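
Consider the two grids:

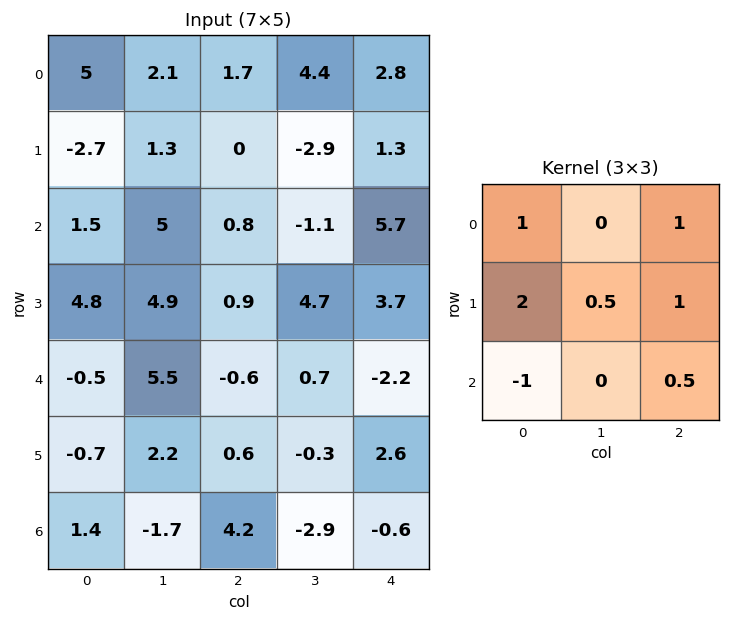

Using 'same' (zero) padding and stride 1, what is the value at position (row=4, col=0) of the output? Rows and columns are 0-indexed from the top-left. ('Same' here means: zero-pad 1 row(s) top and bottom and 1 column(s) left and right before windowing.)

11.25

The receptive field on the zero-padded input at this output position is [0 4.8 4.9 / 0 -0.5 5.5 / 0 -0.7 2.2]. Elementwise product with the kernel and sum: 0·1 + 4.9·1 + 0·2 + -0.5·0.5 + 5.5·1 + 0·-1 + 2.2·0.5.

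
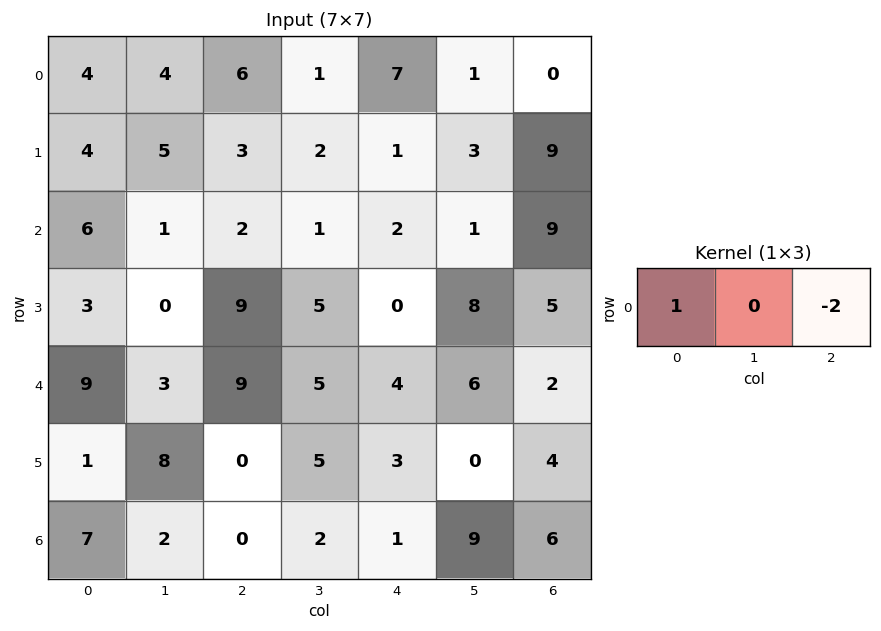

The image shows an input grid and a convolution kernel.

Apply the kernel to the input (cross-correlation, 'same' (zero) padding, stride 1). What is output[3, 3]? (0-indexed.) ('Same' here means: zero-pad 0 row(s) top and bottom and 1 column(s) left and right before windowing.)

9

The receptive field on the zero-padded input at this output position is [9 5 0]. Elementwise product with the kernel and sum: 9·1 + 0·-2.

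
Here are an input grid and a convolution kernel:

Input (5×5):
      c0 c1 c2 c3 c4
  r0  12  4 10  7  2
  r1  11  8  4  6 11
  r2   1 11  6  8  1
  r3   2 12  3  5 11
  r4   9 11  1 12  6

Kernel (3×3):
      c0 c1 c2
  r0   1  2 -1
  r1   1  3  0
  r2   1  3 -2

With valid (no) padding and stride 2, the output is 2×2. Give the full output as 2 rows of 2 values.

67 72
95 64

Output[0,0]: The receptive field on the input at this output position is [12 4 10 / 11 8 4 / 1 11 6]. Elementwise product with the kernel and sum: 12·1 + 4·2 + 10·-1 + 11·1 + 8·3 + 1·1 + 11·3 + 6·-2.
Output[0,1]: The receptive field on the input at this output position is [10 7 2 / 4 6 11 / 6 8 1]. Elementwise product with the kernel and sum: 10·1 + 7·2 + 2·-1 + 4·1 + 6·3 + 6·1 + 8·3 + 1·-2.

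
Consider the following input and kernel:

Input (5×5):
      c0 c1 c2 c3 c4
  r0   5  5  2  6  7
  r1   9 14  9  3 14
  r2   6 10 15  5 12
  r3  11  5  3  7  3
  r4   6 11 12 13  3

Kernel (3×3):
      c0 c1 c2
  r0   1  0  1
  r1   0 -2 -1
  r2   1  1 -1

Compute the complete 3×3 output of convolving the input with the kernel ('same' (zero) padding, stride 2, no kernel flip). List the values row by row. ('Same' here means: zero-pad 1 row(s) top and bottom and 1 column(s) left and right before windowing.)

-20 10 3
-2 -17 -11
-18 -25 1

Output[0,0]: The receptive field on the zero-padded input at this output position is [0 0 0 / 0 5 5 / 0 9 14]. Elementwise product with the kernel and sum: 0·1 + 0·1 + 5·-2 + 5·-1 + 0·1 + 9·1 + 14·-1.
Output[0,1]: The receptive field on the zero-padded input at this output position is [0 0 0 / 5 2 6 / 14 9 3]. Elementwise product with the kernel and sum: 0·1 + 0·1 + 2·-2 + 6·-1 + 14·1 + 9·1 + 3·-1.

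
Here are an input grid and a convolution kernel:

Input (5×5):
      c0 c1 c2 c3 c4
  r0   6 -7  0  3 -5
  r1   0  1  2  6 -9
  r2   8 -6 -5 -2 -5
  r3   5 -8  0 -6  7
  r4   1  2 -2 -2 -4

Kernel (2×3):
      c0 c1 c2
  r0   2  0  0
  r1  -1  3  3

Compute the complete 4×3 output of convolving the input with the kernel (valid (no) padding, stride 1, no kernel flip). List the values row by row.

21 9 -11
-41 -13 -12
-13 -22 -7
9 -30 -16

Output[0,0]: The receptive field on the input at this output position is [6 -7 0 / 0 1 2]. Elementwise product with the kernel and sum: 6·2 + 0·-1 + 1·3 + 2·3.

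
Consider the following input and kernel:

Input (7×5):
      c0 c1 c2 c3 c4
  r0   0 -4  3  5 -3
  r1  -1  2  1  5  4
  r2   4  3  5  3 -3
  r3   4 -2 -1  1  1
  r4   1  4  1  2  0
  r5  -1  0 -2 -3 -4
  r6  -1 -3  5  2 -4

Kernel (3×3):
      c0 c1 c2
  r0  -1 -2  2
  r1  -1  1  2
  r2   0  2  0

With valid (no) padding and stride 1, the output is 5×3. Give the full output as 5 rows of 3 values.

Output[0,0]: The receptive field on the input at this output position is [0 -4 3 / -1 2 1 / 4 3 5]. Elementwise product with the kernel and sum: 0·-1 + -4·-2 + 3·2 + -1·-1 + 2·1 + 1·2 + 3·2.
Output[0,1]: The receptive field on the input at this output position is [-4 3 5 / 2 1 5 / 3 5 3]. Elementwise product with the kernel and sum: -4·-1 + 3·-2 + 5·2 + 2·-1 + 1·1 + 5·2 + 5·2.

25 27 -1
4 12 -9
0 -2 -9
3 3 -4
-16 0 -10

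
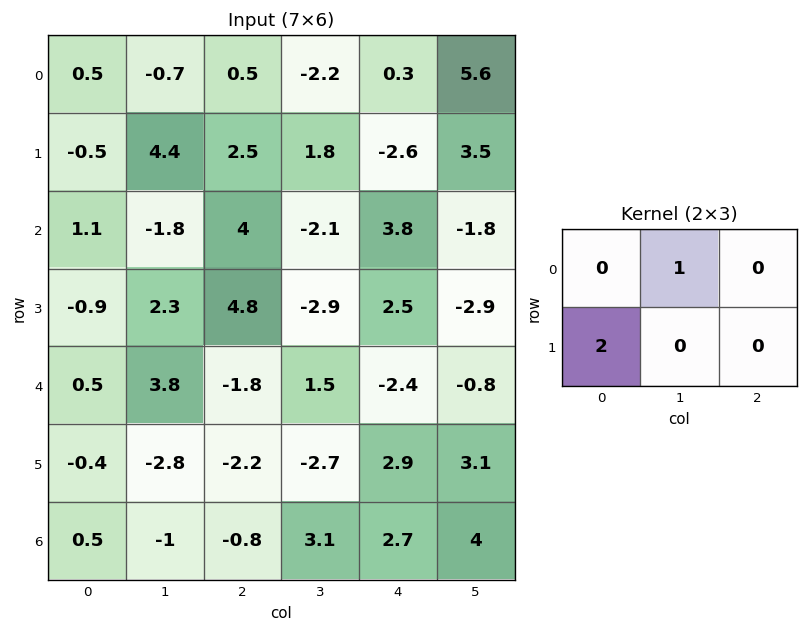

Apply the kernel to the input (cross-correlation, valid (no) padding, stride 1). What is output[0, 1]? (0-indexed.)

The receptive field on the input at this output position is [-0.7 0.5 -2.2 / 4.4 2.5 1.8]. Elementwise product with the kernel and sum: 0.5·1 + 4.4·2.

9.3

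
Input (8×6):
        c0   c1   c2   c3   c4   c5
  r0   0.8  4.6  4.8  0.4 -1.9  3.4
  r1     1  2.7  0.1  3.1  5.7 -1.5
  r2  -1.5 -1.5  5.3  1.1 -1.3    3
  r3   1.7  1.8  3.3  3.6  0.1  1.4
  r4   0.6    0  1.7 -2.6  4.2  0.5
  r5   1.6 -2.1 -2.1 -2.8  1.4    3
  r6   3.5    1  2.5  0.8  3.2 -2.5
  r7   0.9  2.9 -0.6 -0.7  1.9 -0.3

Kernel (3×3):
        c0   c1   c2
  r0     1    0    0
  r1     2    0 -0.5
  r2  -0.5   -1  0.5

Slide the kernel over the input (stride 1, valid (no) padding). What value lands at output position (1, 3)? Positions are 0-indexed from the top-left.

2.6

The receptive field on the input at this output position is [3.1 5.7 -1.5 / 1.1 -1.3 3 / 3.6 0.1 1.4]. Elementwise product with the kernel and sum: 3.1·1 + 1.1·2 + 3·-0.5 + 3.6·-0.5 + 0.1·-1 + 1.4·0.5.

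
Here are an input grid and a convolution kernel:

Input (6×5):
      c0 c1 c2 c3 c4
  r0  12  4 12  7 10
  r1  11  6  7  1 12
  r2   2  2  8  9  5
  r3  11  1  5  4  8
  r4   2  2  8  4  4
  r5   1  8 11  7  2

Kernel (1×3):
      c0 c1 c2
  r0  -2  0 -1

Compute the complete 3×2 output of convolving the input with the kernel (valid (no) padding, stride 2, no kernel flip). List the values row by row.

Output[0,0]: The receptive field on the input at this output position is [12 4 12]. Elementwise product with the kernel and sum: 12·-2 + 12·-1.

-36 -34
-12 -21
-12 -20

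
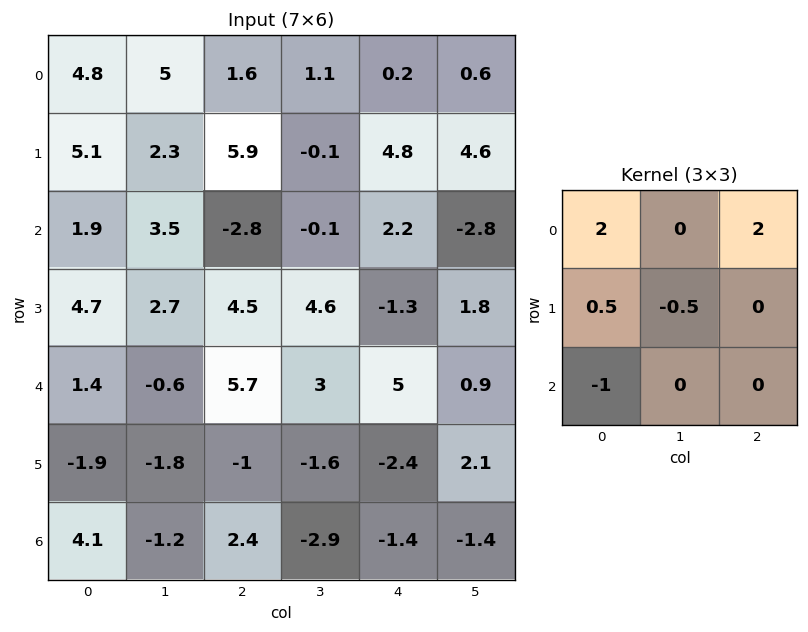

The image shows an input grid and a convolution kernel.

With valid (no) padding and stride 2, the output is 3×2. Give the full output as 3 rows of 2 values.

12.3 9.4
-2.2 -6.95
10.05 19.3

Output[0,0]: The receptive field on the input at this output position is [4.8 5 1.6 / 5.1 2.3 5.9 / 1.9 3.5 -2.8]. Elementwise product with the kernel and sum: 4.8·2 + 1.6·2 + 5.1·0.5 + 2.3·-0.5 + 1.9·-1.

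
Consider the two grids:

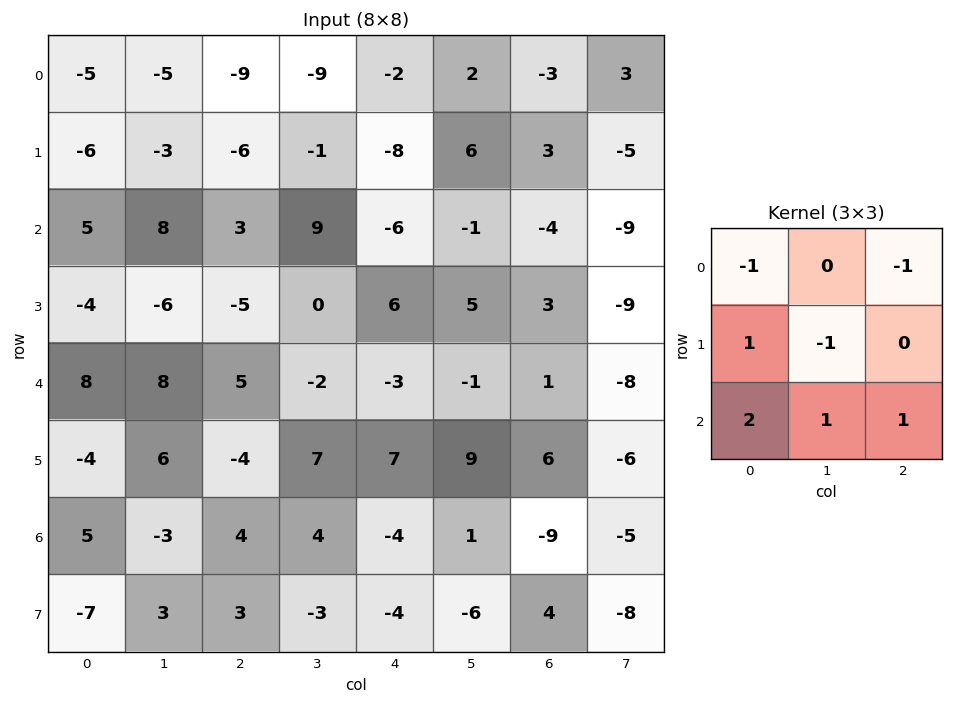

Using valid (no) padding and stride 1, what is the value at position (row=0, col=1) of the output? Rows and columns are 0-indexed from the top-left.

The receptive field on the input at this output position is [-5 -9 -9 / -3 -6 -1 / 8 3 9]. Elementwise product with the kernel and sum: -5·-1 + -9·-1 + -3·1 + -6·-1 + 8·2 + 3·1 + 9·1.

45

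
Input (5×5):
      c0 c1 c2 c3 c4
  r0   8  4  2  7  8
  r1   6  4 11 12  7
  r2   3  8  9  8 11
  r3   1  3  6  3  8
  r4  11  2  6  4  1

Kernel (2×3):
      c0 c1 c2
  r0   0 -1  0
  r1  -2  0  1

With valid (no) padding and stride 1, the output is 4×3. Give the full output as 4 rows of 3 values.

Output[0,0]: The receptive field on the input at this output position is [8 4 2 / 6 4 11]. Elementwise product with the kernel and sum: 4·-1 + 6·-2 + 11·1.
Output[0,1]: The receptive field on the input at this output position is [4 2 7 / 4 11 12]. Elementwise product with the kernel and sum: 2·-1 + 4·-2 + 12·1.

-5 2 -22
-1 -19 -19
-4 -12 -12
-19 -6 -14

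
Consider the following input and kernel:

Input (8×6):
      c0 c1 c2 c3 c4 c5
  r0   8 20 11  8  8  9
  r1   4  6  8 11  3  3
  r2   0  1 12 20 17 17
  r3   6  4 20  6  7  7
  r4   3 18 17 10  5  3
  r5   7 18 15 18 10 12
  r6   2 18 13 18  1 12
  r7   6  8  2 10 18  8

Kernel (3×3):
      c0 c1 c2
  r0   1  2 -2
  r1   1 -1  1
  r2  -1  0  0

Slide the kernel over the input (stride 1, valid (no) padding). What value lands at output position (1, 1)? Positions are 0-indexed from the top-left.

The receptive field on the input at this output position is [6 8 11 / 1 12 20 / 4 20 6]. Elementwise product with the kernel and sum: 6·1 + 8·2 + 11·-2 + 1·1 + 12·-1 + 20·1 + 4·-1.

5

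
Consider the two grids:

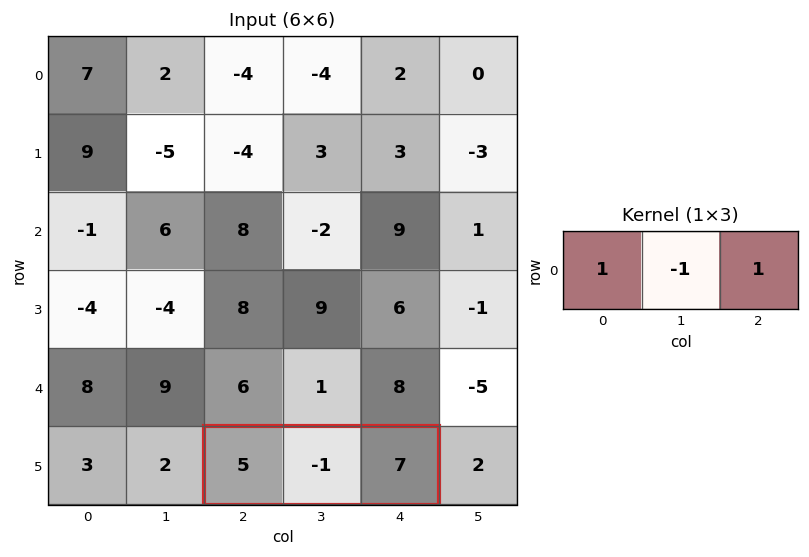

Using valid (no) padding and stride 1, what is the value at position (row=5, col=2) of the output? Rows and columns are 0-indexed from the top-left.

13

The receptive field on the input at this output position is [5 -1 7]. Elementwise product with the kernel and sum: 5·1 + -1·-1 + 7·1.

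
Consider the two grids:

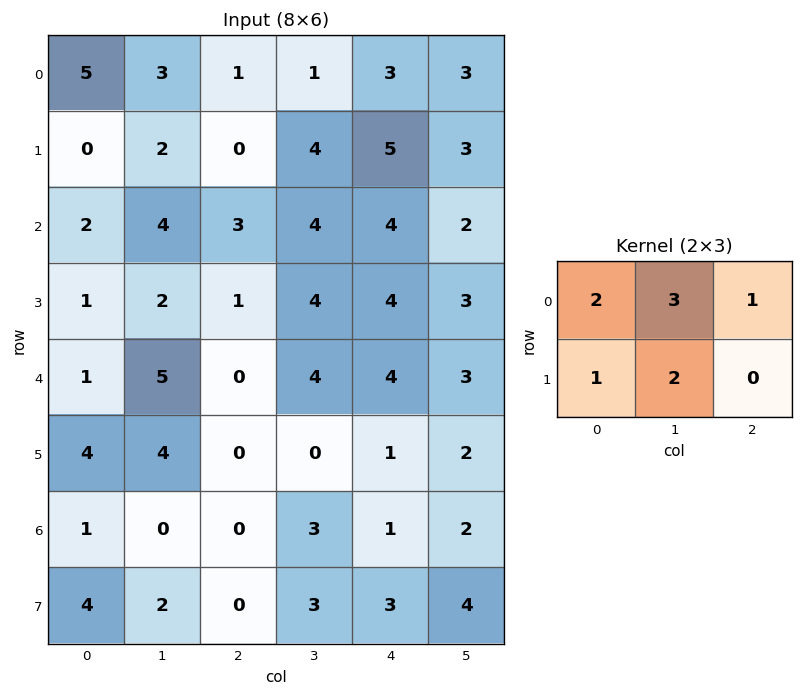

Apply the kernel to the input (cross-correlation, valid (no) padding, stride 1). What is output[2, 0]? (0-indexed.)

The receptive field on the input at this output position is [2 4 3 / 1 2 1]. Elementwise product with the kernel and sum: 2·2 + 4·3 + 3·1 + 1·1 + 2·2.

24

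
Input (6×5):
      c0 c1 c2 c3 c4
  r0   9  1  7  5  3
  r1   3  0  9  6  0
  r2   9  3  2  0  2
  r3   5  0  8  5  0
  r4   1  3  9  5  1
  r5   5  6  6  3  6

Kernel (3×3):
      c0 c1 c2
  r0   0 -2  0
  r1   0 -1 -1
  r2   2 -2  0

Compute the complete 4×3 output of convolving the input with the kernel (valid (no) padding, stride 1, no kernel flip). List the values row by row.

1 -27 -12
5 -36 -8
-18 -29 3
-14 -30 -10

Output[0,0]: The receptive field on the input at this output position is [9 1 7 / 3 0 9 / 9 3 2]. Elementwise product with the kernel and sum: 1·-2 + 0·-1 + 9·-1 + 9·2 + 3·-2.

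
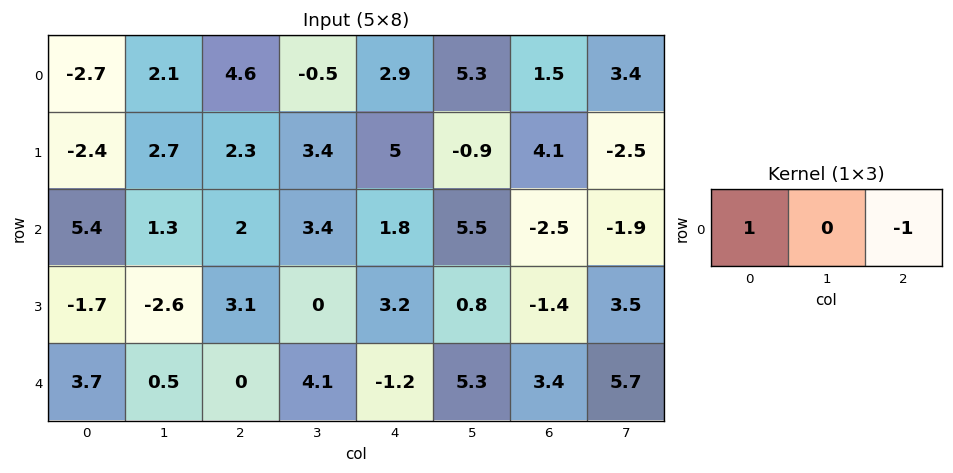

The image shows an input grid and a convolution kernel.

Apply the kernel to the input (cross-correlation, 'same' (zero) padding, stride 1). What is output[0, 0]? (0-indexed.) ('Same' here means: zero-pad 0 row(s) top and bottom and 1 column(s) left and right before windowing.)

-2.1

The receptive field on the zero-padded input at this output position is [0 -2.7 2.1]. Elementwise product with the kernel and sum: 0·1 + 2.1·-1.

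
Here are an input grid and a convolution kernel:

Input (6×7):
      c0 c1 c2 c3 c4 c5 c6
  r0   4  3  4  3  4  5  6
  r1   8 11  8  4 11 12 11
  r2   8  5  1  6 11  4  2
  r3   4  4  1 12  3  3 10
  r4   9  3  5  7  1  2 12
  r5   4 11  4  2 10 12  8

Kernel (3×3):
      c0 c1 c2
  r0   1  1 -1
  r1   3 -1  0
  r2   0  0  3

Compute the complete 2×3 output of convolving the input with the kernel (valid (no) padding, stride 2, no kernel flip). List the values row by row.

19 56 30
35 -10 55

Output[0,0]: The receptive field on the input at this output position is [4 3 4 / 8 11 8 / 8 5 1]. Elementwise product with the kernel and sum: 4·1 + 3·1 + 4·-1 + 8·3 + 11·-1 + 1·3.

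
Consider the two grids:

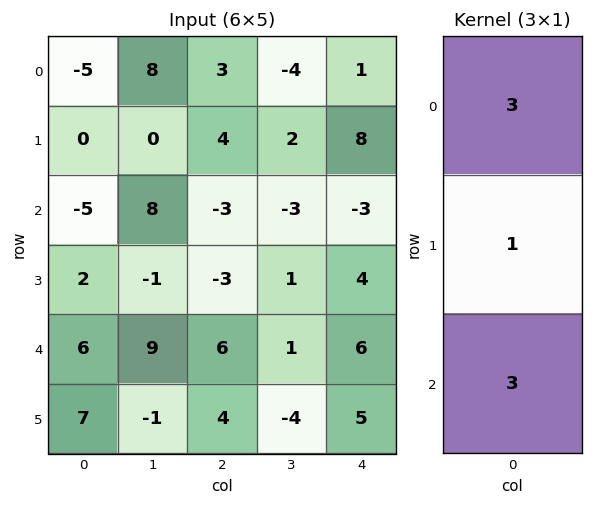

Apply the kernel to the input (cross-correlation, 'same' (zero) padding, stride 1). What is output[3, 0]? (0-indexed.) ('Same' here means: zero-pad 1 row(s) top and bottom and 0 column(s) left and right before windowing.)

The receptive field on the zero-padded input at this output position is [-5 / 2 / 6]. Elementwise product with the kernel and sum: -5·3 + 2·1 + 6·3.

5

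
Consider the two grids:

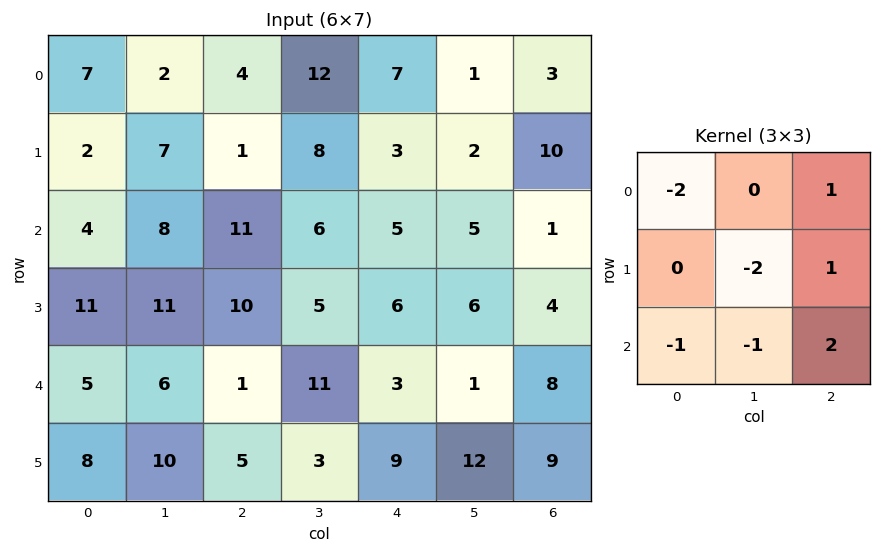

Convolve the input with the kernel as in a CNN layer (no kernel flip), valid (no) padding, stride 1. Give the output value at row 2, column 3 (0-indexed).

-25

The receptive field on the input at this output position is [6 5 5 / 5 6 6 / 11 3 1]. Elementwise product with the kernel and sum: 6·-2 + 5·1 + 6·-2 + 6·1 + 11·-1 + 3·-1 + 1·2.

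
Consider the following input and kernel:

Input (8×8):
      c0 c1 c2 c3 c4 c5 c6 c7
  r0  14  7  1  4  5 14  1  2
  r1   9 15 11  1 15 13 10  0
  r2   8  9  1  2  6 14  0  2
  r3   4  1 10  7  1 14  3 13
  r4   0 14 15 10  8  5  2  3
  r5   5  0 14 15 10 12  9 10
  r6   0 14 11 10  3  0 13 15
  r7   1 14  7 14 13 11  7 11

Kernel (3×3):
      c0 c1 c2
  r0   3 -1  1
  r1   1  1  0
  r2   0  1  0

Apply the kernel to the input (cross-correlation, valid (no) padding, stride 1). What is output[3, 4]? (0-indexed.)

The receptive field on the input at this output position is [1 14 3 / 8 5 2 / 10 12 9]. Elementwise product with the kernel and sum: 1·3 + 14·-1 + 3·1 + 8·1 + 5·1 + 12·1.

17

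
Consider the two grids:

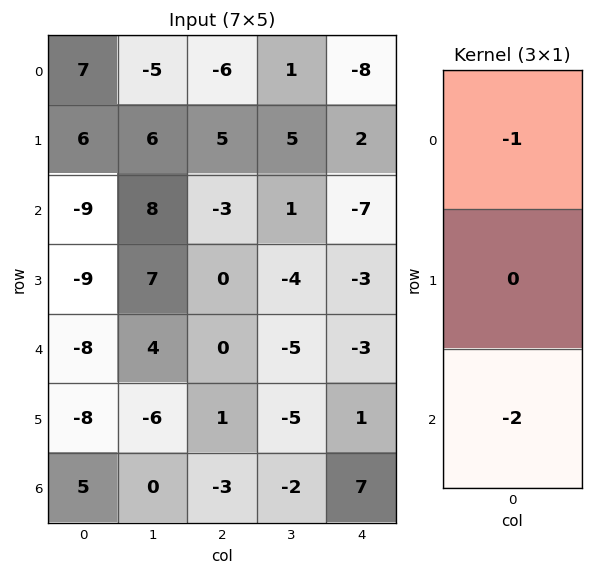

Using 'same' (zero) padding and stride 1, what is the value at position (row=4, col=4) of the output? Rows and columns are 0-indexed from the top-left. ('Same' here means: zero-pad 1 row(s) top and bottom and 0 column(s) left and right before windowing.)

The receptive field on the zero-padded input at this output position is [-3 / -3 / 1]. Elementwise product with the kernel and sum: -3·-1 + 1·-2.

1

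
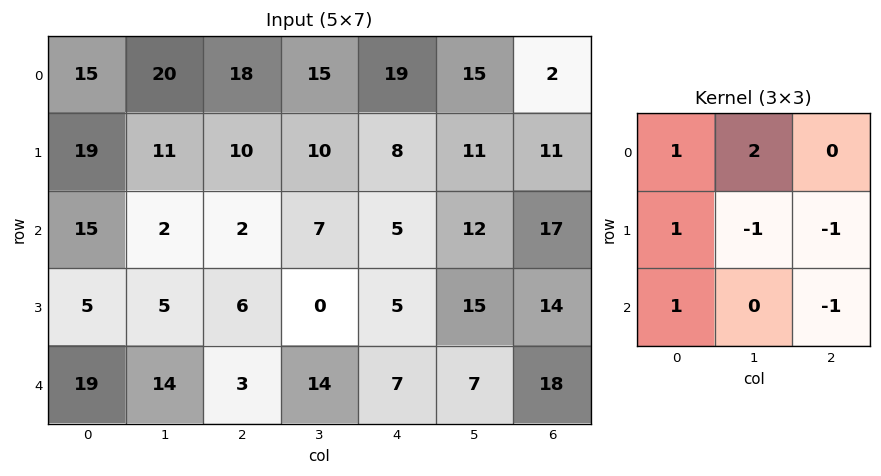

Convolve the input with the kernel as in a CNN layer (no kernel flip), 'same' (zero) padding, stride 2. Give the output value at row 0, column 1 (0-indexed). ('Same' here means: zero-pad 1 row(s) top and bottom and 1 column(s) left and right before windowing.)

The receptive field on the zero-padded input at this output position is [0 0 0 / 20 18 15 / 11 10 10]. Elementwise product with the kernel and sum: 0·1 + 0·2 + 20·1 + 18·-1 + 15·-1 + 11·1 + 10·-1.

-12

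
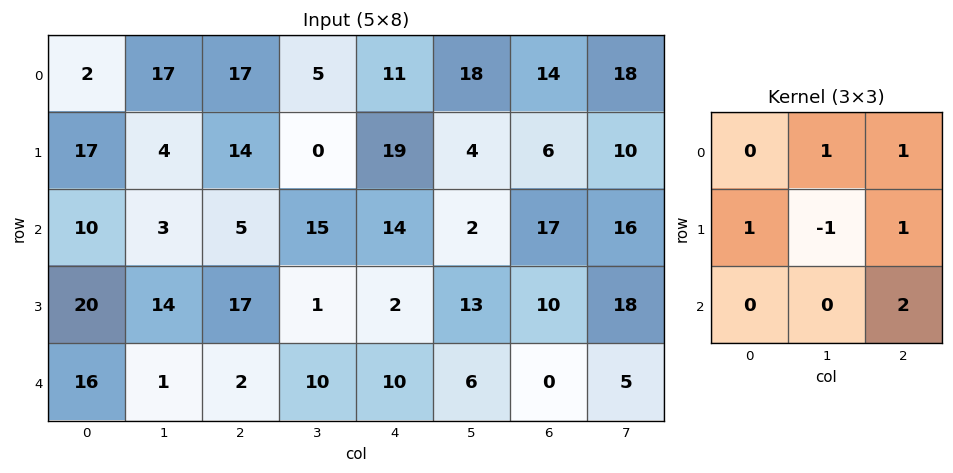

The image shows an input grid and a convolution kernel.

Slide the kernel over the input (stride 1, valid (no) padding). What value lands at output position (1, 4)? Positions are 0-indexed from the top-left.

59

The receptive field on the input at this output position is [19 4 6 / 14 2 17 / 2 13 10]. Elementwise product with the kernel and sum: 4·1 + 6·1 + 14·1 + 2·-1 + 17·1 + 10·2.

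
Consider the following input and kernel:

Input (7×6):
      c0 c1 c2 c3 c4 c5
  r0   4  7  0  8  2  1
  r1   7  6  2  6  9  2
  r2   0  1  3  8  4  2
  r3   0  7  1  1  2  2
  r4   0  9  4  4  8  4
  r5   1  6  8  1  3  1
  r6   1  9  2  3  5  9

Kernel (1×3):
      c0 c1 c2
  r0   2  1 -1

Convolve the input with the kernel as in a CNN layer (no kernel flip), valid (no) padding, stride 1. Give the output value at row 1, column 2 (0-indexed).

1

The receptive field on the input at this output position is [2 6 9]. Elementwise product with the kernel and sum: 2·2 + 6·1 + 9·-1.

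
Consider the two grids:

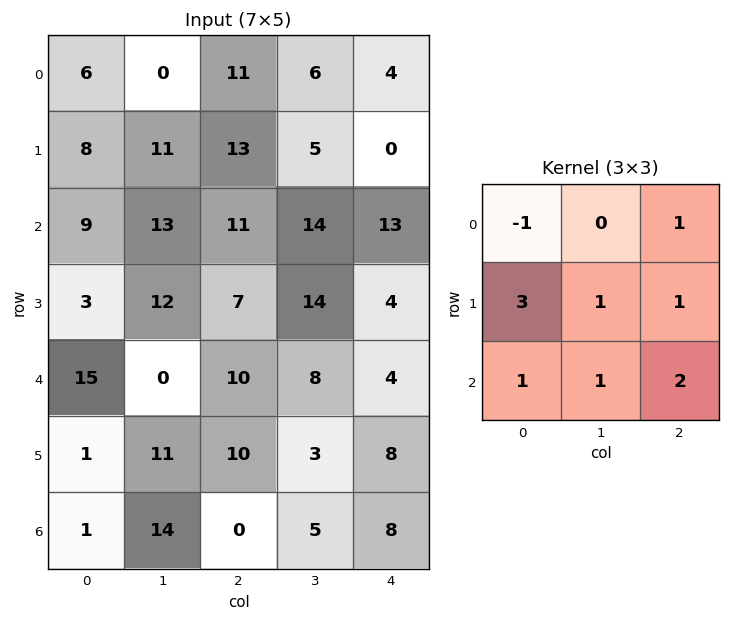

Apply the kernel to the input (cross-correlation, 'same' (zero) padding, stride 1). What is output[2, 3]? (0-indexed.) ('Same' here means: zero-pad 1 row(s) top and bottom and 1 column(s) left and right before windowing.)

76

The receptive field on the zero-padded input at this output position is [13 5 0 / 11 14 13 / 7 14 4]. Elementwise product with the kernel and sum: 13·-1 + 0·1 + 11·3 + 14·1 + 13·1 + 7·1 + 14·1 + 4·2.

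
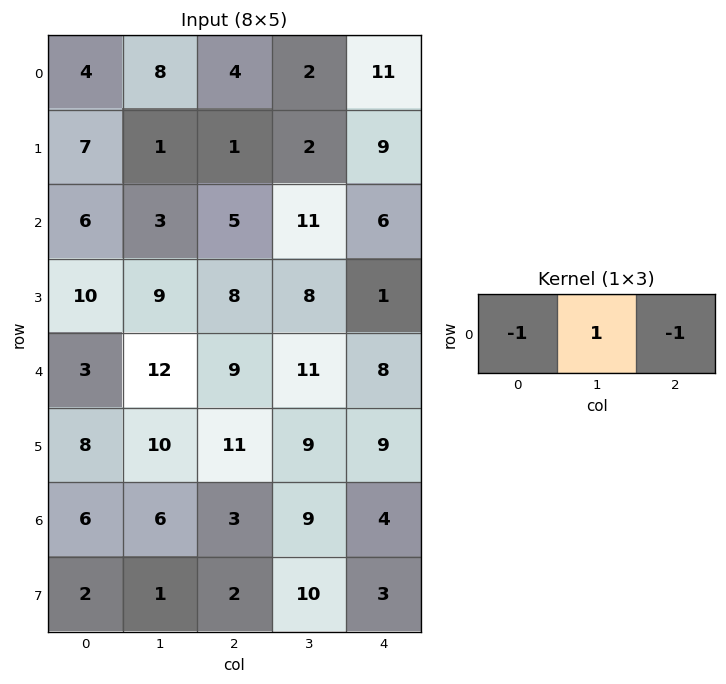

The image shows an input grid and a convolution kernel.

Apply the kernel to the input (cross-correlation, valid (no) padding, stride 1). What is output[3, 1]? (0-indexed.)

-9

The receptive field on the input at this output position is [9 8 8]. Elementwise product with the kernel and sum: 9·-1 + 8·1 + 8·-1.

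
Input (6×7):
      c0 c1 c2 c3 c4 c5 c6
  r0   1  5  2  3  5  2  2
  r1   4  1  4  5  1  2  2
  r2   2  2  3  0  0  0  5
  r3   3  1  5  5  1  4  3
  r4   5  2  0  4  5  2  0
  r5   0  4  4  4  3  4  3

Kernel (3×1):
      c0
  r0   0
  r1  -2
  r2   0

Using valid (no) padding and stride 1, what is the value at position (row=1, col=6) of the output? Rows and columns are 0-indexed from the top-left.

-10

The receptive field on the input at this output position is [2 / 5 / 3]. Elementwise product with the kernel and sum: 5·-2.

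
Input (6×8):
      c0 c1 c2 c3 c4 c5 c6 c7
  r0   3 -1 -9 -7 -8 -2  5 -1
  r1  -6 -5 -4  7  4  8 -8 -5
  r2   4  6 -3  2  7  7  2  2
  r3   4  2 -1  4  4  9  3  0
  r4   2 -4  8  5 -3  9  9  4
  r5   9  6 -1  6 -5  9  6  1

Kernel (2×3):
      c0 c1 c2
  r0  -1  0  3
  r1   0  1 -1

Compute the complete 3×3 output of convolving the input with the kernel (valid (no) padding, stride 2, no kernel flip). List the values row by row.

-31 -12 39
-10 24 5
29 -6 33

Output[0,0]: The receptive field on the input at this output position is [3 -1 -9 / -6 -5 -4]. Elementwise product with the kernel and sum: 3·-1 + -9·3 + -5·1 + -4·-1.
Output[0,1]: The receptive field on the input at this output position is [-9 -7 -8 / -4 7 4]. Elementwise product with the kernel and sum: -9·-1 + -8·3 + 7·1 + 4·-1.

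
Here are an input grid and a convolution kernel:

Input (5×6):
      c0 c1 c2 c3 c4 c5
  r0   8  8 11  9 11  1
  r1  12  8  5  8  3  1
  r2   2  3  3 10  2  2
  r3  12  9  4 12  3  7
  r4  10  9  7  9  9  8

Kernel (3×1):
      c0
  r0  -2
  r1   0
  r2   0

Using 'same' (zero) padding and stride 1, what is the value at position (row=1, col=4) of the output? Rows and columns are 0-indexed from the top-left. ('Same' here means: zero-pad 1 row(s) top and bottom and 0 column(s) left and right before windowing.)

The receptive field on the zero-padded input at this output position is [11 / 3 / 2]. Elementwise product with the kernel and sum: 11·-2.

-22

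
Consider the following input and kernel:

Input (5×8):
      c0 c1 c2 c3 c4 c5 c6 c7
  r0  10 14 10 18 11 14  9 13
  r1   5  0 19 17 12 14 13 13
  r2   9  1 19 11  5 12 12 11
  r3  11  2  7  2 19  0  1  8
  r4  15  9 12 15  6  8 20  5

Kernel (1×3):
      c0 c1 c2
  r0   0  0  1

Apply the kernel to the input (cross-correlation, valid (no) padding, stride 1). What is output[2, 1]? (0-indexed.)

11

The receptive field on the input at this output position is [1 19 11]. Elementwise product with the kernel and sum: 11·1.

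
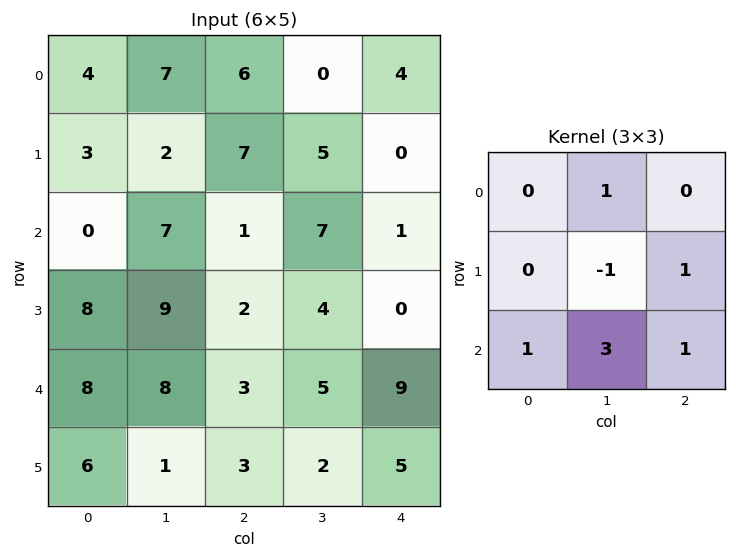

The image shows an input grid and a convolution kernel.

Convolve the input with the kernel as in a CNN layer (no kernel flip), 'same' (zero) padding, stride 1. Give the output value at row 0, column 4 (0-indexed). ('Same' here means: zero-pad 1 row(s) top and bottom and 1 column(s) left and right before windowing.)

1

The receptive field on the zero-padded input at this output position is [0 0 0 / 0 4 0 / 5 0 0]. Elementwise product with the kernel and sum: 0·1 + 4·-1 + 0·1 + 5·1 + 0·3 + 0·1.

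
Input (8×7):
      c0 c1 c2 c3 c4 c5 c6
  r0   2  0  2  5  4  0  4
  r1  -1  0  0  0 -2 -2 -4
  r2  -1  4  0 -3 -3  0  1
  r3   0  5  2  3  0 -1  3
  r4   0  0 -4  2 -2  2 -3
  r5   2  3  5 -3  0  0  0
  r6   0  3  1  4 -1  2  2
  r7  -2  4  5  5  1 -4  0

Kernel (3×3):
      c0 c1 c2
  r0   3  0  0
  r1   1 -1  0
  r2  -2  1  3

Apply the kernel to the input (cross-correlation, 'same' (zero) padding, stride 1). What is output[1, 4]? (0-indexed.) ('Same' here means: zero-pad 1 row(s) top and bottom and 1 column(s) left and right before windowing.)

20

The receptive field on the zero-padded input at this output position is [5 4 0 / 0 -2 -2 / -3 -3 0]. Elementwise product with the kernel and sum: 5·3 + 0·1 + -2·-1 + -3·-2 + -3·1 + 0·3.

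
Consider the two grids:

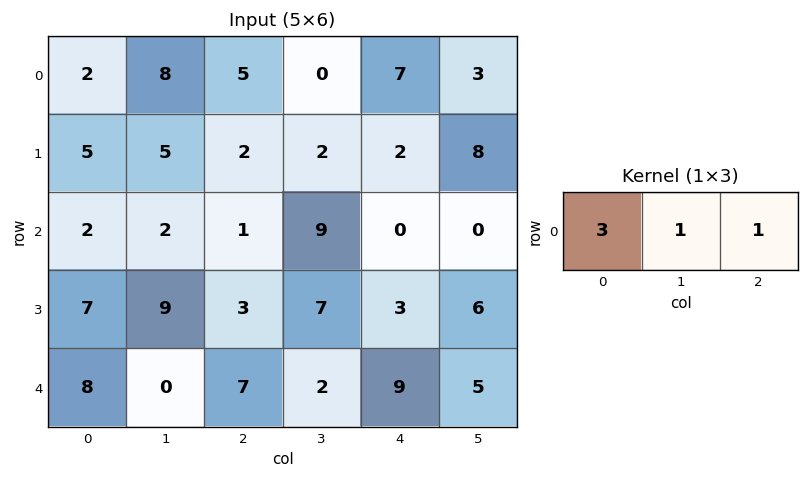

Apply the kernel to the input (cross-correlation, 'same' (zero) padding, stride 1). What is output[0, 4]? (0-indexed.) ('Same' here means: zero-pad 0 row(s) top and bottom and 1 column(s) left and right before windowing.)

10

The receptive field on the zero-padded input at this output position is [0 7 3]. Elementwise product with the kernel and sum: 0·3 + 7·1 + 3·1.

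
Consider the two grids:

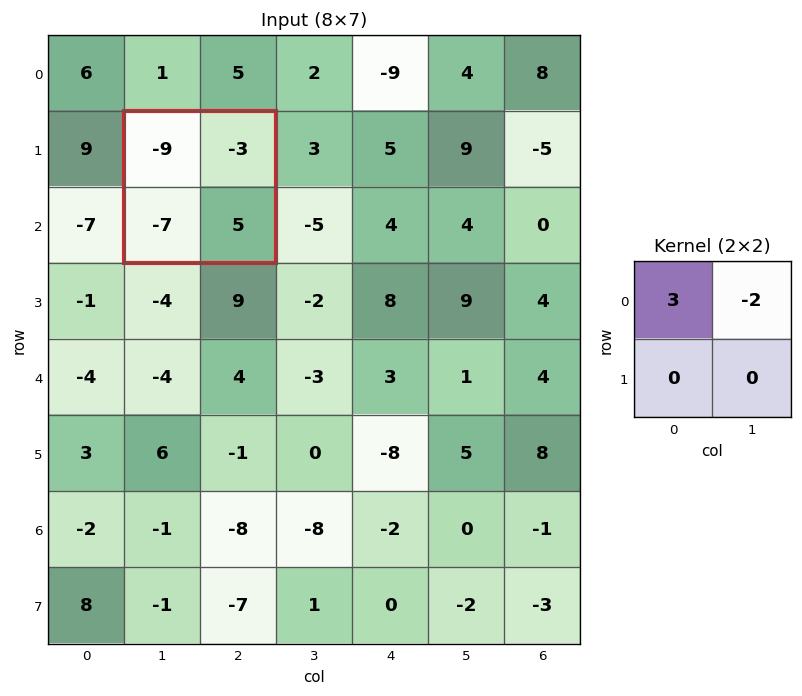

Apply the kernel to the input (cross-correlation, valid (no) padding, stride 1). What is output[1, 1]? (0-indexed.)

The receptive field on the input at this output position is [-9 -3 / -7 5]. Elementwise product with the kernel and sum: -9·3 + -3·-2.

-21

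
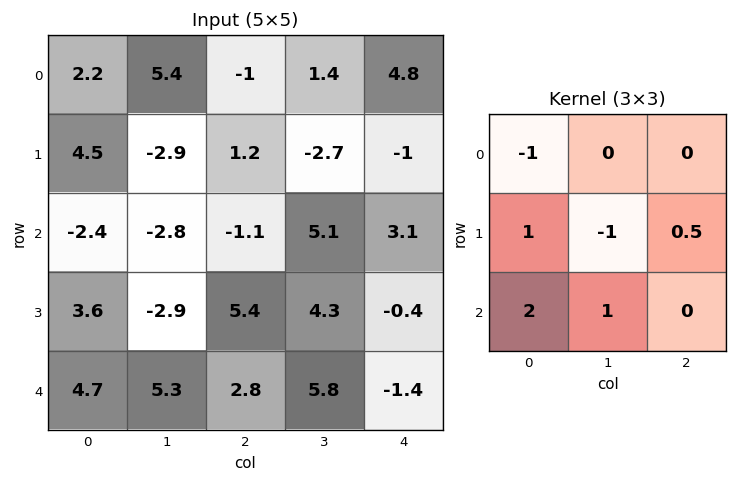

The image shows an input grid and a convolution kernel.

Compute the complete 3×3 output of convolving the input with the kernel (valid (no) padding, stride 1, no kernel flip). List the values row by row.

-1.8 -17.55 7.3
-0.35 3.35 9.25
26.3 10.05 13.4

Output[0,0]: The receptive field on the input at this output position is [2.2 5.4 -1 / 4.5 -2.9 1.2 / -2.4 -2.8 -1.1]. Elementwise product with the kernel and sum: 2.2·-1 + 4.5·1 + -2.9·-1 + 1.2·0.5 + -2.4·2 + -2.8·1.
Output[0,1]: The receptive field on the input at this output position is [5.4 -1 1.4 / -2.9 1.2 -2.7 / -2.8 -1.1 5.1]. Elementwise product with the kernel and sum: 5.4·-1 + -2.9·1 + 1.2·-1 + -2.7·0.5 + -2.8·2 + -1.1·1.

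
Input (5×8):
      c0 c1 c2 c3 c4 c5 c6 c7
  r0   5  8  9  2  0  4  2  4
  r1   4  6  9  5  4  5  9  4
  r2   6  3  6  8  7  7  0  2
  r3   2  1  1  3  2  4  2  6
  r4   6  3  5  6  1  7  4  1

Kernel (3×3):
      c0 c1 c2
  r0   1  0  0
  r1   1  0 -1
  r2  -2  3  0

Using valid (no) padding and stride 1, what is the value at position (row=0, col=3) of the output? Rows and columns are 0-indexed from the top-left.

7

The receptive field on the input at this output position is [2 0 4 / 5 4 5 / 8 7 7]. Elementwise product with the kernel and sum: 2·1 + 5·1 + 5·-1 + 8·-2 + 7·3.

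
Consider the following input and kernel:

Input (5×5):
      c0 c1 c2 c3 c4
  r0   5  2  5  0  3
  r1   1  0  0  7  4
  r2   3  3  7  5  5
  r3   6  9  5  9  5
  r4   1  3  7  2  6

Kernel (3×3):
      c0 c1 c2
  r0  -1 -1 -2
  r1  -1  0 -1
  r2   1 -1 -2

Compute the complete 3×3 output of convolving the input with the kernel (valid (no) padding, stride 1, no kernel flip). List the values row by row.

-32 -28 -23
-24 -36 -41
-47 -46 -39

Output[0,0]: The receptive field on the input at this output position is [5 2 5 / 1 0 0 / 3 3 7]. Elementwise product with the kernel and sum: 5·-1 + 2·-1 + 5·-2 + 1·-1 + 0·-1 + 3·1 + 3·-1 + 7·-2.
Output[0,1]: The receptive field on the input at this output position is [2 5 0 / 0 0 7 / 3 7 5]. Elementwise product with the kernel and sum: 2·-1 + 5·-1 + 0·-2 + 0·-1 + 7·-1 + 3·1 + 7·-1 + 5·-2.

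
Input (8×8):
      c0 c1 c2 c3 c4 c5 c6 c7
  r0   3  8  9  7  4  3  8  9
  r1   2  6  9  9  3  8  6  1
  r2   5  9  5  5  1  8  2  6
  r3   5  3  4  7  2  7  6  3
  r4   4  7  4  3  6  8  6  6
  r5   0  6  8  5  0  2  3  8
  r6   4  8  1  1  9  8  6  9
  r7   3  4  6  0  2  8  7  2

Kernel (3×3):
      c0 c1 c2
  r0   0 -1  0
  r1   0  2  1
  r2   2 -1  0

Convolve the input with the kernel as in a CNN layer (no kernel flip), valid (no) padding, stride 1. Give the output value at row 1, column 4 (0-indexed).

The receptive field on the input at this output position is [3 8 6 / 1 8 2 / 2 7 6]. Elementwise product with the kernel and sum: 8·-1 + 8·2 + 2·1 + 2·2 + 7·-1.

7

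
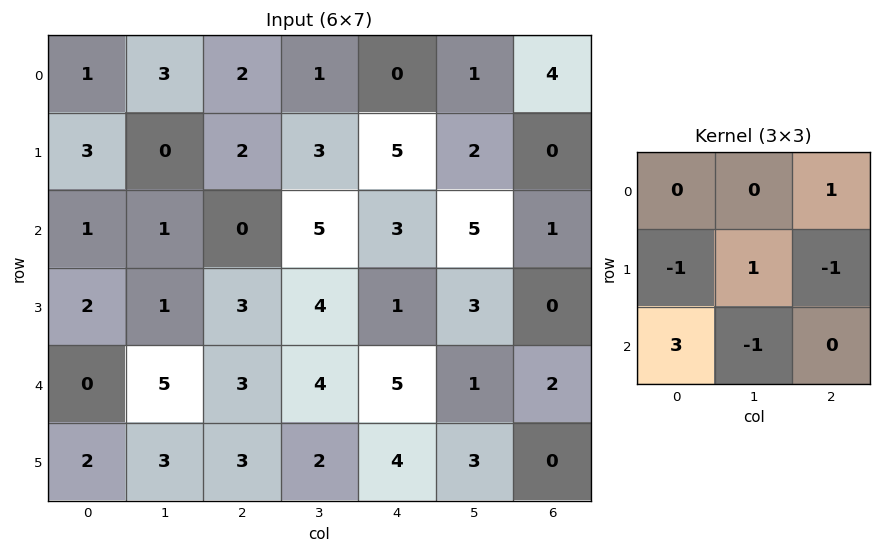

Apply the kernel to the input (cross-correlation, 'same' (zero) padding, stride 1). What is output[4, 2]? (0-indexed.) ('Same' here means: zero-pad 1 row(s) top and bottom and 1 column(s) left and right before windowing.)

The receptive field on the zero-padded input at this output position is [1 3 4 / 5 3 4 / 3 3 2]. Elementwise product with the kernel and sum: 4·1 + 5·-1 + 3·1 + 4·-1 + 3·3 + 3·-1.

4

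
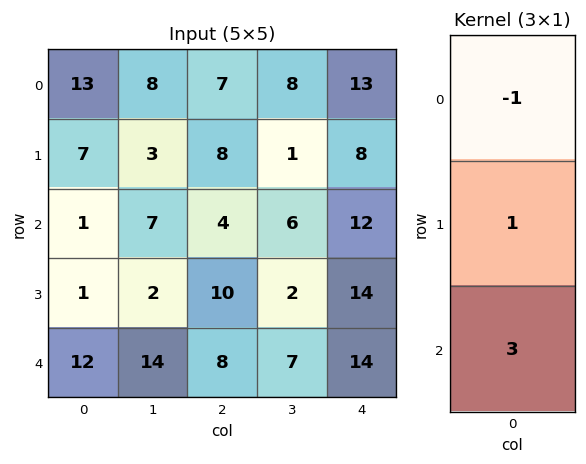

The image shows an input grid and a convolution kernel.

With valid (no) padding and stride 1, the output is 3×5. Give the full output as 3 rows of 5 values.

-3 16 13 11 31
-3 10 26 11 46
36 37 30 17 44

Output[0,0]: The receptive field on the input at this output position is [13 / 7 / 1]. Elementwise product with the kernel and sum: 13·-1 + 7·1 + 1·3.
Output[0,1]: The receptive field on the input at this output position is [8 / 3 / 7]. Elementwise product with the kernel and sum: 8·-1 + 3·1 + 7·3.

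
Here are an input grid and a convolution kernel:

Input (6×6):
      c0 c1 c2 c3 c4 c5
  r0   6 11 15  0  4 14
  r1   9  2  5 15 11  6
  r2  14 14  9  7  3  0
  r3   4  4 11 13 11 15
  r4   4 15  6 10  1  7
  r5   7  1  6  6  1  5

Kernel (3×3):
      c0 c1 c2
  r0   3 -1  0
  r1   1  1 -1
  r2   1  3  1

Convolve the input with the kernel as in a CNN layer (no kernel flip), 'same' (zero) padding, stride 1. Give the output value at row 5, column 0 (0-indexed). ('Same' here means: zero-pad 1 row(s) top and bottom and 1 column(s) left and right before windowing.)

The receptive field on the zero-padded input at this output position is [0 4 15 / 0 7 1 / 0 0 0]. Elementwise product with the kernel and sum: 0·3 + 4·-1 + 0·1 + 7·1 + 1·-1 + 0·1 + 0·3 + 0·1.

2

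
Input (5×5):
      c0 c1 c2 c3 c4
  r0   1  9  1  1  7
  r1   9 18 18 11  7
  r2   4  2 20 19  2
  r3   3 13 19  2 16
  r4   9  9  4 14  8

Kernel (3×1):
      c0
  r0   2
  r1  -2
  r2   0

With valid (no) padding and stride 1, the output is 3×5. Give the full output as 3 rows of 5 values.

-16 -18 -34 -20 0
10 32 -4 -16 10
2 -22 2 34 -28

Output[0,0]: The receptive field on the input at this output position is [1 / 9 / 4]. Elementwise product with the kernel and sum: 1·2 + 9·-2.
Output[0,1]: The receptive field on the input at this output position is [9 / 18 / 2]. Elementwise product with the kernel and sum: 9·2 + 18·-2.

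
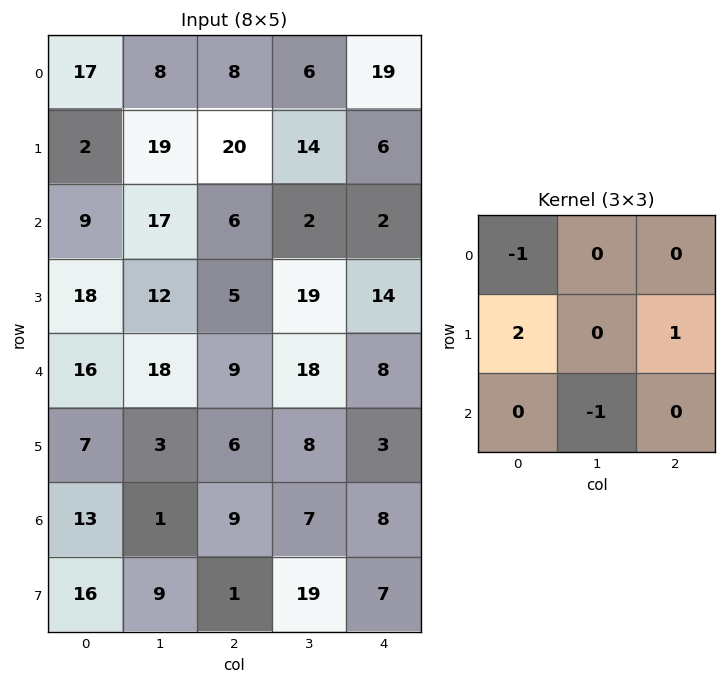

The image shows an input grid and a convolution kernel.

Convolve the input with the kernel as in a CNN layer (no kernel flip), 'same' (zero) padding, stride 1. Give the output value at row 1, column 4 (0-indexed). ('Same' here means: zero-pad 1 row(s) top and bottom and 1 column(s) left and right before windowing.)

The receptive field on the zero-padded input at this output position is [6 19 0 / 14 6 0 / 2 2 0]. Elementwise product with the kernel and sum: 6·-1 + 14·2 + 0·1 + 2·-1.

20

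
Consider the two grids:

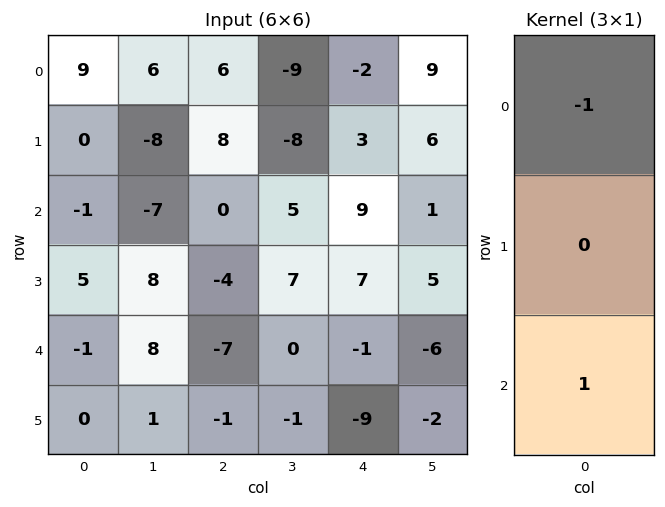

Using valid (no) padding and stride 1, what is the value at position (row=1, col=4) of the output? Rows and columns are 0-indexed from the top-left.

4

The receptive field on the input at this output position is [3 / 9 / 7]. Elementwise product with the kernel and sum: 3·-1 + 7·1.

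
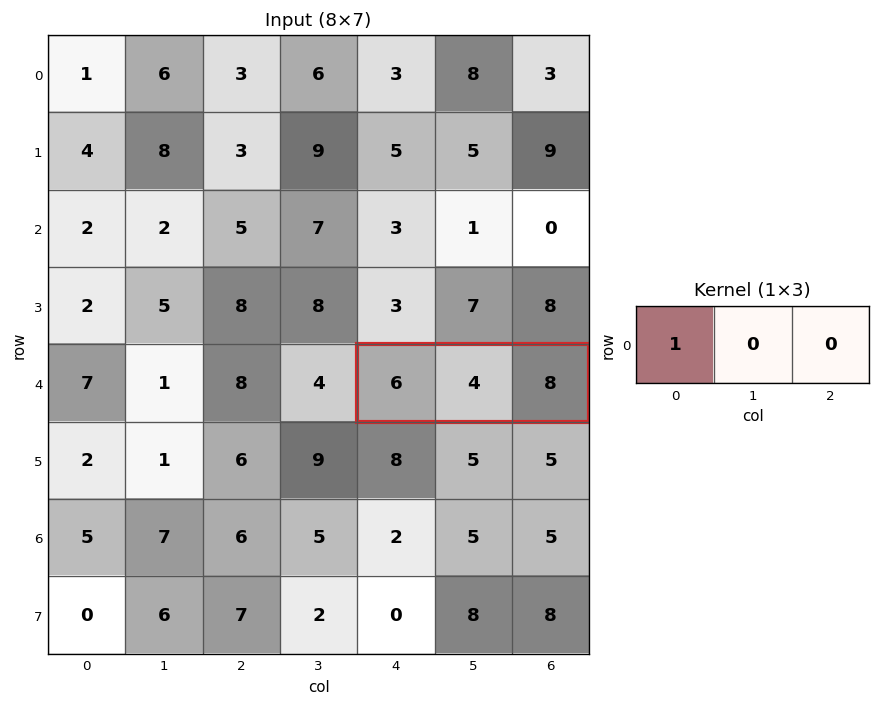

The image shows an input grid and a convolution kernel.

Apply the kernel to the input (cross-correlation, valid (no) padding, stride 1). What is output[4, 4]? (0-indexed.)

The receptive field on the input at this output position is [6 4 8]. Elementwise product with the kernel and sum: 6·1.

6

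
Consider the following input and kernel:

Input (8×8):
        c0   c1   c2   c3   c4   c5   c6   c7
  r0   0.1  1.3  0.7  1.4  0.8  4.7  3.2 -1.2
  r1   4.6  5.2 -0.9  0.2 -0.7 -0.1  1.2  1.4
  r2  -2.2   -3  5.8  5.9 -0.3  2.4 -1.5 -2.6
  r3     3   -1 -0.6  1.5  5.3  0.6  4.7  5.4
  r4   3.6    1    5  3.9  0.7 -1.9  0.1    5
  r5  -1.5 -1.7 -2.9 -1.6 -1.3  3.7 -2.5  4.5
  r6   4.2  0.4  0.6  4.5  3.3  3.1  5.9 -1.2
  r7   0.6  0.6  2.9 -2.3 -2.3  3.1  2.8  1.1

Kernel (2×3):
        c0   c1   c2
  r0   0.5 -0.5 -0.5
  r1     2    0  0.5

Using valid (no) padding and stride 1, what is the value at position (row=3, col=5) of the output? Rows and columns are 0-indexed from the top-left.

The receptive field on the input at this output position is [0.6 4.7 5.4 / -1.9 0.1 5]. Elementwise product with the kernel and sum: 0.6·0.5 + 4.7·-0.5 + 5.4·-0.5 + -1.9·2 + 5·0.5.

-6.05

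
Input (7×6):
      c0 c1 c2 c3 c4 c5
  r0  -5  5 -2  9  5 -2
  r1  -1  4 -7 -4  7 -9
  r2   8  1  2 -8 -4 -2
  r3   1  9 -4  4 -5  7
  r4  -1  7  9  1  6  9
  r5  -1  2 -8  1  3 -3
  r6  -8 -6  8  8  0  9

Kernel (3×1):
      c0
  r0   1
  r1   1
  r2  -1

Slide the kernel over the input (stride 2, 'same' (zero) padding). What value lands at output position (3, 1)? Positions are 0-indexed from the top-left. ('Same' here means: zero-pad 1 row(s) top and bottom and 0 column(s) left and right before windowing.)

0

The receptive field on the zero-padded input at this output position is [-8 / 8 / 0]. Elementwise product with the kernel and sum: -8·1 + 8·1 + 0·-1.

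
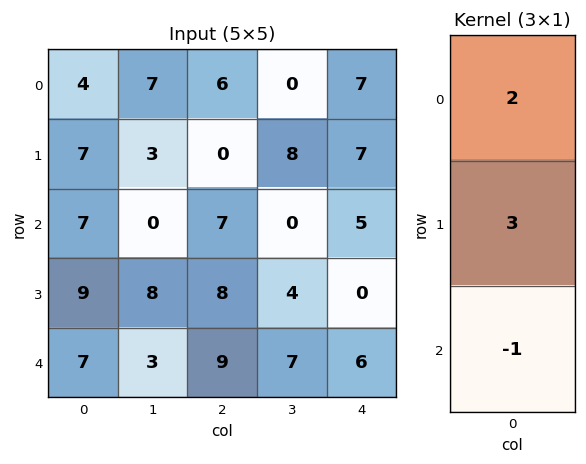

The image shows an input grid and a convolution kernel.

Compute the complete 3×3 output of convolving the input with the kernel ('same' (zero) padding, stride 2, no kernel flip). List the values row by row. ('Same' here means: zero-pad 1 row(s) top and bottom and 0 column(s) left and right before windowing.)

5 18 14
26 13 29
39 43 18

Output[0,0]: The receptive field on the zero-padded input at this output position is [0 / 4 / 7]. Elementwise product with the kernel and sum: 0·2 + 4·3 + 7·-1.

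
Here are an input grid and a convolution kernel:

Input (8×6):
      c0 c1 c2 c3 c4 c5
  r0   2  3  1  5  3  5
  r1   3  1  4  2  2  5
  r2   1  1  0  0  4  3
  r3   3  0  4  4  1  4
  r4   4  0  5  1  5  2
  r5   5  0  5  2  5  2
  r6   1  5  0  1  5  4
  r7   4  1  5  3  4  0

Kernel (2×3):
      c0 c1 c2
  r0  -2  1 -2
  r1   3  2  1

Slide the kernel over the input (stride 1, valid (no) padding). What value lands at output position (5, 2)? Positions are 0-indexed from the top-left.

-11

The receptive field on the input at this output position is [5 2 5 / 0 1 5]. Elementwise product with the kernel and sum: 5·-2 + 2·1 + 5·-2 + 0·3 + 1·2 + 5·1.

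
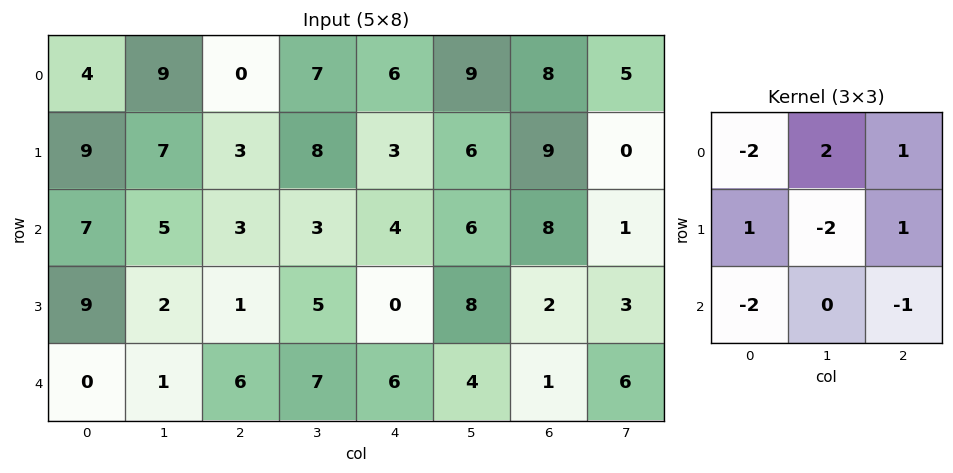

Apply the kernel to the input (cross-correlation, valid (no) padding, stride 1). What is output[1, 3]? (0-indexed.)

-21

The receptive field on the input at this output position is [8 3 6 / 3 4 6 / 5 0 8]. Elementwise product with the kernel and sum: 8·-2 + 3·2 + 6·1 + 3·1 + 4·-2 + 6·1 + 5·-2 + 8·-1.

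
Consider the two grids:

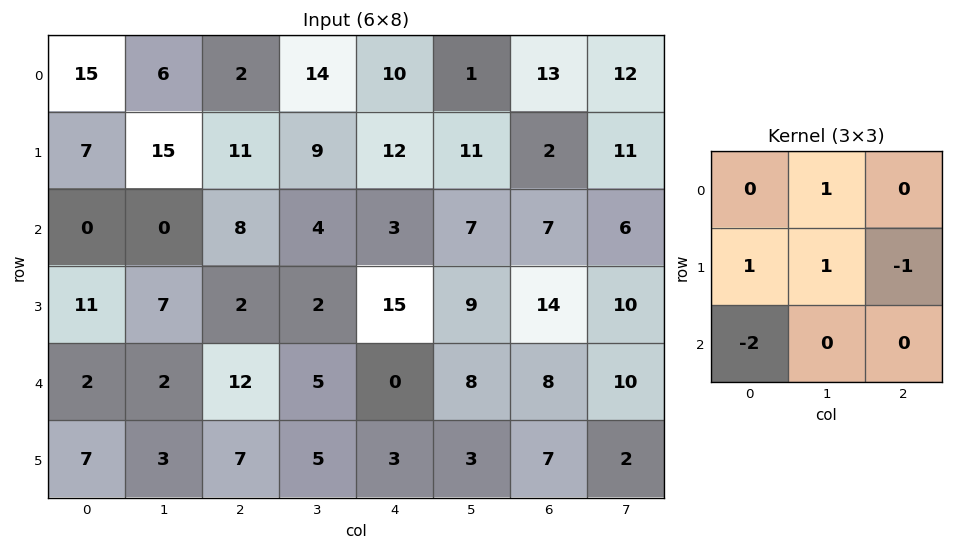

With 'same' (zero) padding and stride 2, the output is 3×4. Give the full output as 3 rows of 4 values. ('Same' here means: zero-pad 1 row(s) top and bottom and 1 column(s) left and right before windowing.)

Output[0,0]: The receptive field on the zero-padded input at this output position is [0 0 0 / 0 15 6 / 0 7 15]. Elementwise product with the kernel and sum: 0·1 + 0·1 + 15·1 + 6·-1 + 0·-2.
Output[0,1]: The receptive field on the zero-padded input at this output position is [0 0 0 / 6 2 14 / 15 11 9]. Elementwise product with the kernel and sum: 0·1 + 6·1 + 2·1 + 14·-1 + 15·-2.

9 -36 5 -20
7 1 8 -8
11 5 2 14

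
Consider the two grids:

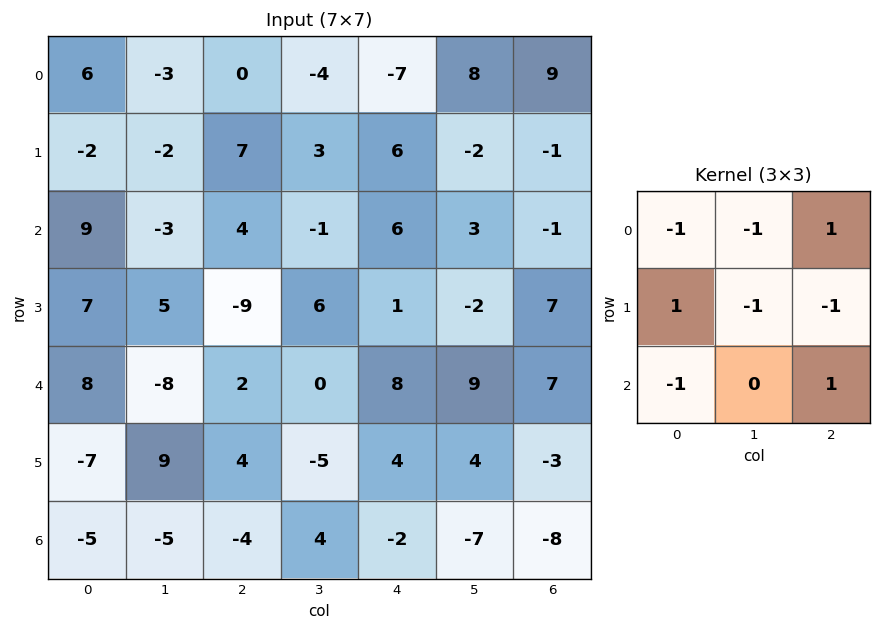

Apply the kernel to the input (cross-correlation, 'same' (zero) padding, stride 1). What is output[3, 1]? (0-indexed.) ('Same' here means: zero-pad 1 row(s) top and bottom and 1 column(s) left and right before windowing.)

The receptive field on the zero-padded input at this output position is [9 -3 4 / 7 5 -9 / 8 -8 2]. Elementwise product with the kernel and sum: 9·-1 + -3·-1 + 4·1 + 7·1 + 5·-1 + -9·-1 + 8·-1 + 2·1.

3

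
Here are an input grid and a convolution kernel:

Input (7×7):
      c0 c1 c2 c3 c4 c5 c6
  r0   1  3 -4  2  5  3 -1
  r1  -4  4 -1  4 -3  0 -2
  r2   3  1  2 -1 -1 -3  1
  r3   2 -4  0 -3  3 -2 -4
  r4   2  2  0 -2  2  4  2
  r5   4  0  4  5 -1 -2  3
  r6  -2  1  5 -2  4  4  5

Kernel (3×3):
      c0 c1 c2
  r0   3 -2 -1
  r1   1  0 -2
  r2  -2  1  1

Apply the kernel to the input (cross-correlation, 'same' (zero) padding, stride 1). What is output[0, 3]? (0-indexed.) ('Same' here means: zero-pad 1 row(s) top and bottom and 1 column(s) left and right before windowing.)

-11

The receptive field on the zero-padded input at this output position is [0 0 0 / -4 2 5 / -1 4 -3]. Elementwise product with the kernel and sum: 0·3 + 0·-2 + 0·-1 + -4·1 + 5·-2 + -1·-2 + 4·1 + -3·1.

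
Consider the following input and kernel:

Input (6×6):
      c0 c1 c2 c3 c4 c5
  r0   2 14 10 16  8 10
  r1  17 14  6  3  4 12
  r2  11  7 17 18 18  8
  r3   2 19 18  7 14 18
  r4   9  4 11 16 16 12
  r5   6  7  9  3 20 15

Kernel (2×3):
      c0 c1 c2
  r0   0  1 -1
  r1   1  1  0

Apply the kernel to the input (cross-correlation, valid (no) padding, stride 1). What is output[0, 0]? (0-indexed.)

The receptive field on the input at this output position is [2 14 10 / 17 14 6]. Elementwise product with the kernel and sum: 14·1 + 10·-1 + 17·1 + 14·1.

35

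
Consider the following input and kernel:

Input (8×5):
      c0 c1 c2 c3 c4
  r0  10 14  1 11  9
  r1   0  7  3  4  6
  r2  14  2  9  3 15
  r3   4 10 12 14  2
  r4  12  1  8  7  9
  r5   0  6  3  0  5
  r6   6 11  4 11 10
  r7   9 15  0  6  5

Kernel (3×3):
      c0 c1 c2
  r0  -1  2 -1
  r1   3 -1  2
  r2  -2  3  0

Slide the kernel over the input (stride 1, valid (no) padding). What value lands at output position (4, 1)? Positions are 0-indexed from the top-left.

13

The receptive field on the input at this output position is [1 8 7 / 6 3 0 / 11 4 11]. Elementwise product with the kernel and sum: 1·-1 + 8·2 + 7·-1 + 6·3 + 3·-1 + 0·2 + 11·-2 + 4·3.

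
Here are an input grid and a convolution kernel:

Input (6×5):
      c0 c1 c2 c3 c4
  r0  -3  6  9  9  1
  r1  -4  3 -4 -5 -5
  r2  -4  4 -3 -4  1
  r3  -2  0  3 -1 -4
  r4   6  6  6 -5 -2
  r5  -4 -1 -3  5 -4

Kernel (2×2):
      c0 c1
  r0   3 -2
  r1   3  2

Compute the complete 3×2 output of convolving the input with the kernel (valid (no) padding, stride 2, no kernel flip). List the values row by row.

Output[0,0]: The receptive field on the input at this output position is [-3 6 / -4 3]. Elementwise product with the kernel and sum: -3·3 + 6·-2 + -4·3 + 3·2.

-27 -13
-26 6
-8 29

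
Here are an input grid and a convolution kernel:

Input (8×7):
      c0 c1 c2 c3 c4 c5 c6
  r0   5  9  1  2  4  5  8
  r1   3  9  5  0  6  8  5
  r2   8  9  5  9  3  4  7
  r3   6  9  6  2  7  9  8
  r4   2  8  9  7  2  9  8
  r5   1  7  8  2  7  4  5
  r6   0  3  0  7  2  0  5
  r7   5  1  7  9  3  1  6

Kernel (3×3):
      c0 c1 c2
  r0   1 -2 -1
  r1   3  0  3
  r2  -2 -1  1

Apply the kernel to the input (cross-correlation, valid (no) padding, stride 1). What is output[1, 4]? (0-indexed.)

0

The receptive field on the input at this output position is [6 8 5 / 3 4 7 / 7 9 8]. Elementwise product with the kernel and sum: 6·1 + 8·-2 + 5·-1 + 3·3 + 7·3 + 7·-2 + 9·-1 + 8·1.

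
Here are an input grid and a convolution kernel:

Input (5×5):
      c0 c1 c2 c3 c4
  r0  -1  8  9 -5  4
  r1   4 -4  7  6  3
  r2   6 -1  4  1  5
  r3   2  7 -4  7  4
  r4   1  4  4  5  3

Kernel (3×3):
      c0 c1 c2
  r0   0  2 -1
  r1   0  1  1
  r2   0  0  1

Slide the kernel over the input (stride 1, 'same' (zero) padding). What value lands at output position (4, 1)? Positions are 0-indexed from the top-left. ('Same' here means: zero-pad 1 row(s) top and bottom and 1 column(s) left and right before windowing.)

26

The receptive field on the zero-padded input at this output position is [2 7 -4 / 1 4 4 / 0 0 0]. Elementwise product with the kernel and sum: 7·2 + -4·-1 + 4·1 + 4·1 + 0·1.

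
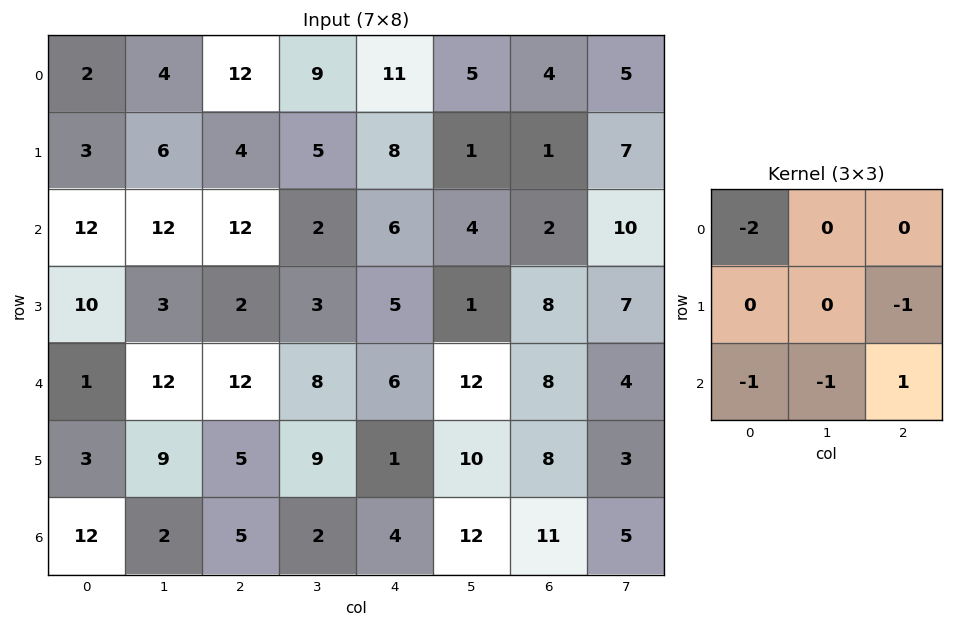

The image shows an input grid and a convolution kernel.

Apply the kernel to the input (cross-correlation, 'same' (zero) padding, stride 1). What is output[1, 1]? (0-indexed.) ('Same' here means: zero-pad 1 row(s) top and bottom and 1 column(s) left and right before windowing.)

-20

The receptive field on the zero-padded input at this output position is [2 4 12 / 3 6 4 / 12 12 12]. Elementwise product with the kernel and sum: 2·-2 + 4·-1 + 12·-1 + 12·-1 + 12·1.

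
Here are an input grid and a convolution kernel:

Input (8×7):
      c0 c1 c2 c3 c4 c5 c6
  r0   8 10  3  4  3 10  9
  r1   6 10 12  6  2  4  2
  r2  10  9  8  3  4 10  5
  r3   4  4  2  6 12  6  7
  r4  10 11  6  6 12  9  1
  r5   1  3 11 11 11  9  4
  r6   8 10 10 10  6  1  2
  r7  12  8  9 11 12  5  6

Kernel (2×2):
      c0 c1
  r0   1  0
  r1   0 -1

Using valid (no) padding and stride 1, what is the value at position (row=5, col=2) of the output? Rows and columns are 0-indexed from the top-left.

1

The receptive field on the input at this output position is [11 11 / 10 10]. Elementwise product with the kernel and sum: 11·1 + 10·-1.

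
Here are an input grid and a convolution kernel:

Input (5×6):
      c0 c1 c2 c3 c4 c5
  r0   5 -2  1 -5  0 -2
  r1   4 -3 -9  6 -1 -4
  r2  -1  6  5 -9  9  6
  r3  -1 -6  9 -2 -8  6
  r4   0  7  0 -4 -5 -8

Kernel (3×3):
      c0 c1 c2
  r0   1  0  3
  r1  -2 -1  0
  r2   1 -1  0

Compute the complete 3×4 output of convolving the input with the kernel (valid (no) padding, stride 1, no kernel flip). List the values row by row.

-4 -1 27 -40
-22 -17 -2 9
15 -11 20 22

Output[0,0]: The receptive field on the input at this output position is [5 -2 1 / 4 -3 -9 / -1 6 5]. Elementwise product with the kernel and sum: 5·1 + 1·3 + 4·-2 + -3·-1 + -1·1 + 6·-1.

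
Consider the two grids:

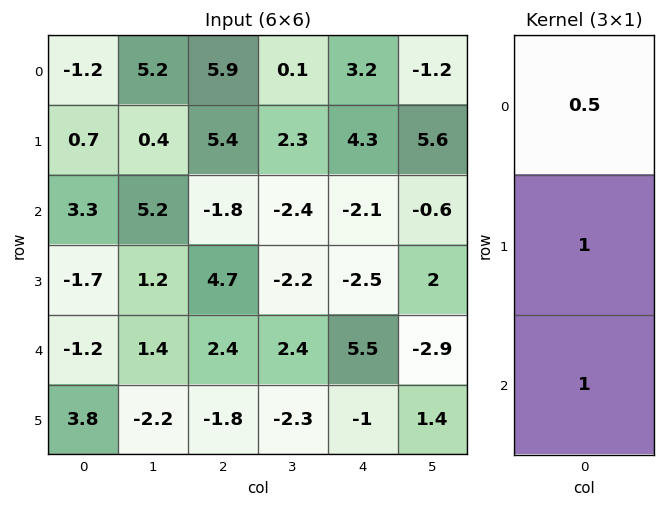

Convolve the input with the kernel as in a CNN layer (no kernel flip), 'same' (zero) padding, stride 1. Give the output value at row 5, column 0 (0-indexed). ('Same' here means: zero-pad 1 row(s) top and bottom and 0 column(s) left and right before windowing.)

The receptive field on the zero-padded input at this output position is [-1.2 / 3.8 / 0]. Elementwise product with the kernel and sum: -1.2·0.5 + 3.8·1 + 0·1.

3.2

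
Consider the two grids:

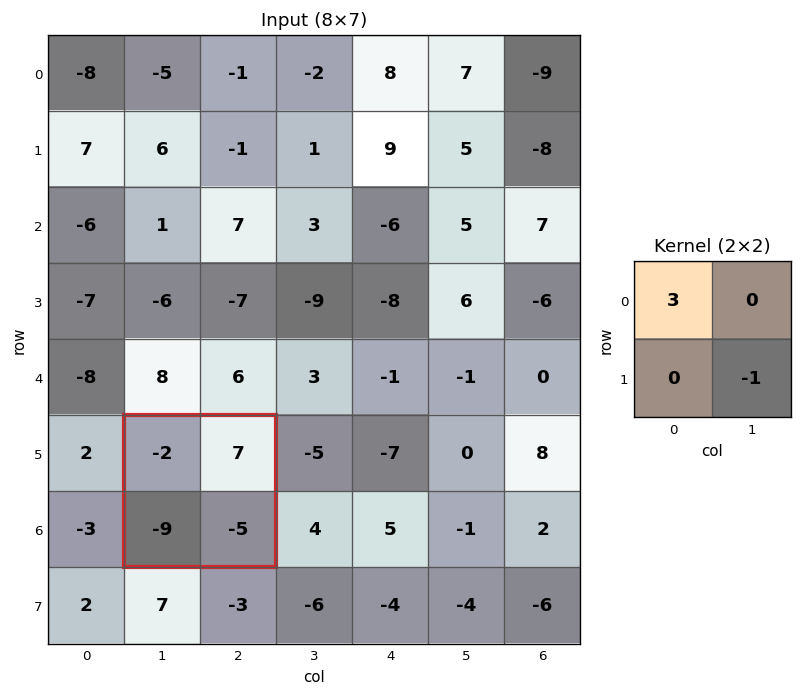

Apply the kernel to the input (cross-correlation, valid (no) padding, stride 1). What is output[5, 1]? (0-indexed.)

The receptive field on the input at this output position is [-2 7 / -9 -5]. Elementwise product with the kernel and sum: -2·3 + -5·-1.

-1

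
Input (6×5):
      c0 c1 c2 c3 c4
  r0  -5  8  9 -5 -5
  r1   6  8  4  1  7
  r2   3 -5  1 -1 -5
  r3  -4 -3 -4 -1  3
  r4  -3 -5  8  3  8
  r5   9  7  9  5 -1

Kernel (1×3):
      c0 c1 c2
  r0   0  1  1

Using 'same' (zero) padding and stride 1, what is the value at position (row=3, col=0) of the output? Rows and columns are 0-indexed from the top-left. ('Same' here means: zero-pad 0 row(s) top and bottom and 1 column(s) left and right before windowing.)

The receptive field on the zero-padded input at this output position is [0 -4 -3]. Elementwise product with the kernel and sum: -4·1 + -3·1.

-7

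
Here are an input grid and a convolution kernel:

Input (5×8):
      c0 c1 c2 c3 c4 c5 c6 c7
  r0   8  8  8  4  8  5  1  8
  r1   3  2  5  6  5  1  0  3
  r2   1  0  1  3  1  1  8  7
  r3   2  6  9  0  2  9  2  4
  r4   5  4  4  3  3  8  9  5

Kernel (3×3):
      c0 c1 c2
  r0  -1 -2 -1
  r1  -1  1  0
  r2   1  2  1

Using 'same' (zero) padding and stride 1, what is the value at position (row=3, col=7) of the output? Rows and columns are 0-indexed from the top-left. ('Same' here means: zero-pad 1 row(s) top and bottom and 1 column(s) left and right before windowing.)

-1

The receptive field on the zero-padded input at this output position is [8 7 0 / 2 4 0 / 9 5 0]. Elementwise product with the kernel and sum: 8·-1 + 7·-2 + 0·-1 + 2·-1 + 4·1 + 9·1 + 5·2 + 0·1.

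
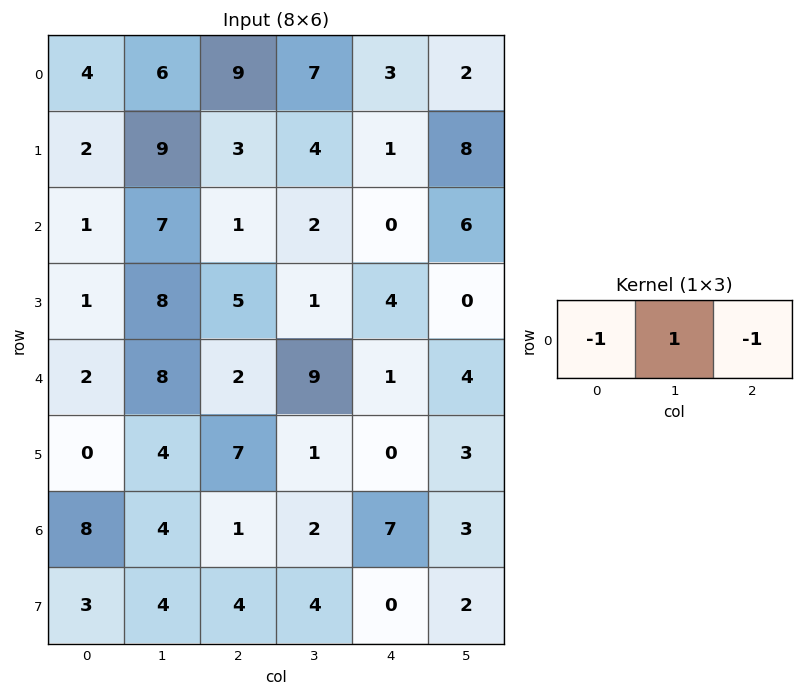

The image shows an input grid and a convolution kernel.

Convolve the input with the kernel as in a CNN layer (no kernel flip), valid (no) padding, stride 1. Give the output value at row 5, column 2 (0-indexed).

-6

The receptive field on the input at this output position is [7 1 0]. Elementwise product with the kernel and sum: 7·-1 + 1·1 + 0·-1.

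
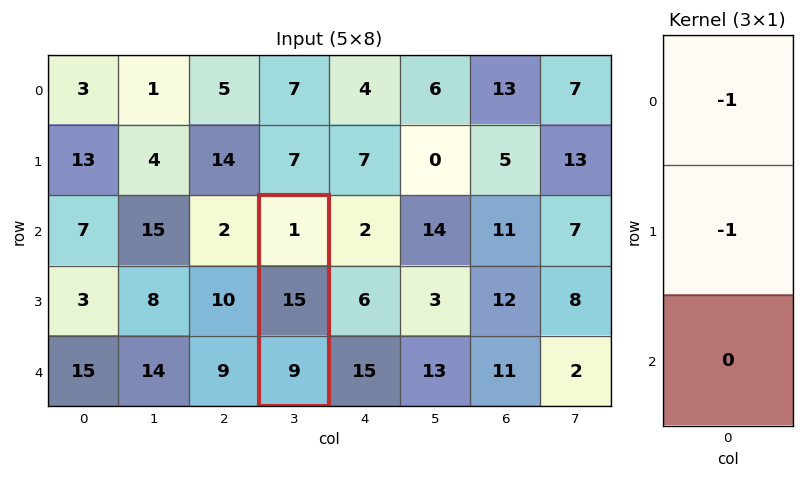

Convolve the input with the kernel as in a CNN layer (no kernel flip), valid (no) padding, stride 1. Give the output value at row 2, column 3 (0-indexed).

-16

The receptive field on the input at this output position is [1 / 15 / 9]. Elementwise product with the kernel and sum: 1·-1 + 15·-1.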